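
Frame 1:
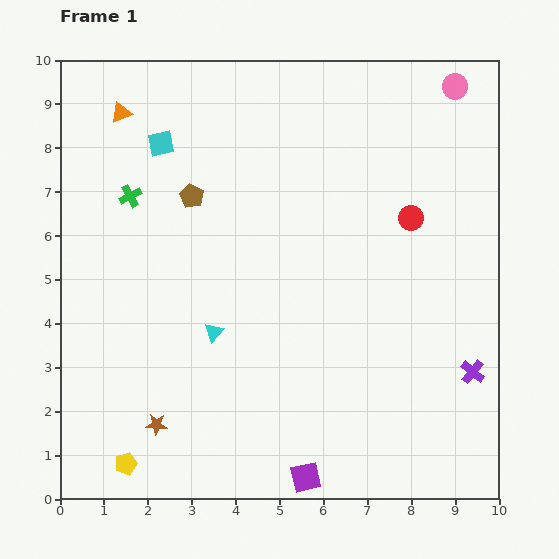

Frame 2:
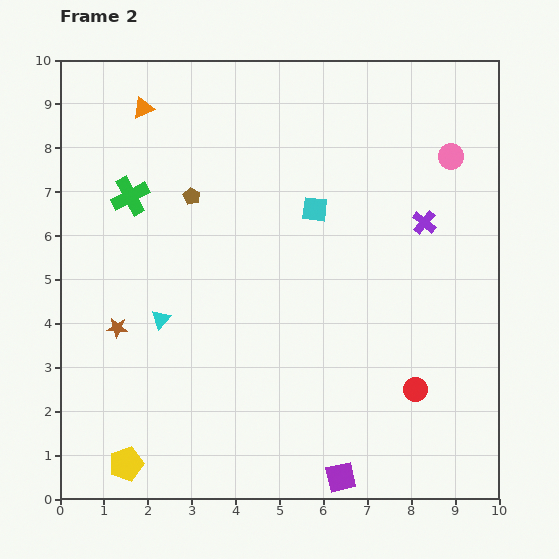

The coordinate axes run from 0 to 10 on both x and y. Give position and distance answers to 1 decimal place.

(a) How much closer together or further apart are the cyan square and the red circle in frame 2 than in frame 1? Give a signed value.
-1.2

Distance in frame 1: 5.9. Distance in frame 2: 4.7.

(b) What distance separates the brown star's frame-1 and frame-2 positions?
2.4

The brown star moved from (2.2, 1.7) to (1.3, 3.9), a distance of √(0.9² + 2.2²) ≈ 2.4.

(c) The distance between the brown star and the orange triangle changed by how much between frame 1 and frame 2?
-2.1

Distance in frame 1: 7.1. Distance in frame 2: 5.0.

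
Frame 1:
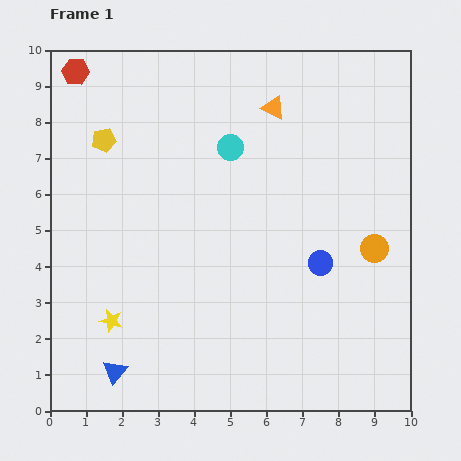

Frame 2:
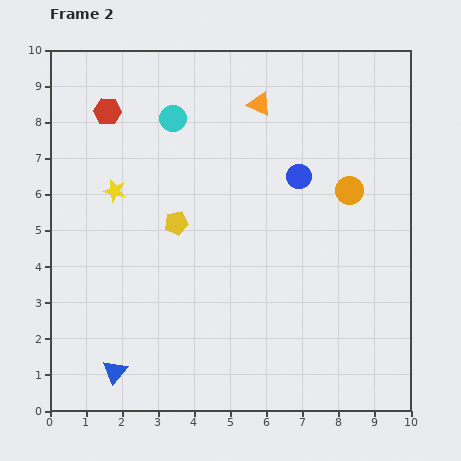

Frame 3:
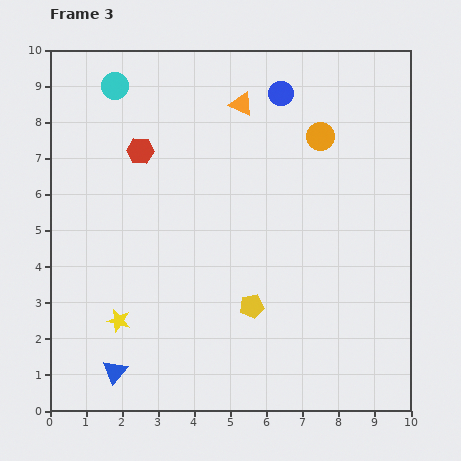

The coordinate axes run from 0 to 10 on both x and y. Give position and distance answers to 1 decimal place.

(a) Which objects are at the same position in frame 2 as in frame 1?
the blue triangle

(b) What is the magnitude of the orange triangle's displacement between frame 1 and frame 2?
0.4

The orange triangle moved from (6.2, 8.4) to (5.8, 8.5), a distance of √(0.4² + 0.1²) ≈ 0.4.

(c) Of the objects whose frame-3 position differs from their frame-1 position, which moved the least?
the yellow star

(moved 0.2)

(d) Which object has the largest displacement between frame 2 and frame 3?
the yellow star

(moved 3.6; next 3.1)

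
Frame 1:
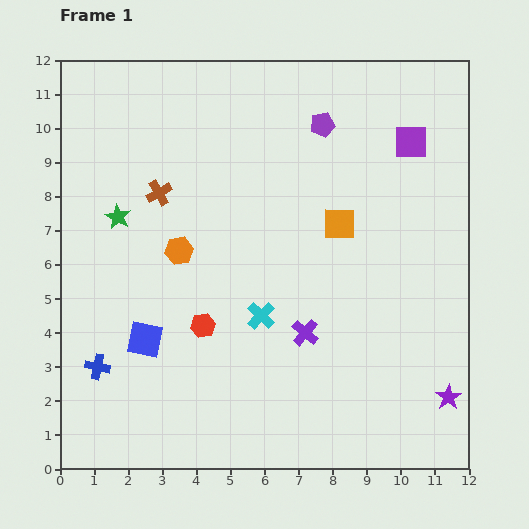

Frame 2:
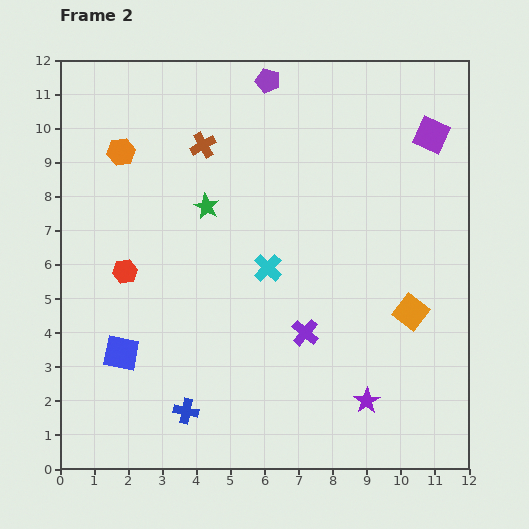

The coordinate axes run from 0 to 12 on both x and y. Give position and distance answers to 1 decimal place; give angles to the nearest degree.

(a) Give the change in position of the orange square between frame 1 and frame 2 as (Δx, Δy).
(2.1, -2.6)

The orange square was at (8.2, 7.2) in frame 1 and (10.3, 4.6) in frame 2.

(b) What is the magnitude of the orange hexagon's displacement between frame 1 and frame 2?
3.4

The orange hexagon moved from (3.5, 6.4) to (1.8, 9.3), a distance of √(1.7² + 2.9²) ≈ 3.4.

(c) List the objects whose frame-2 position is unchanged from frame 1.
the purple cross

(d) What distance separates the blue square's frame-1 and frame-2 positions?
0.8

The blue square moved from (2.5, 3.8) to (1.8, 3.4), a distance of √(0.7² + 0.4²) ≈ 0.8.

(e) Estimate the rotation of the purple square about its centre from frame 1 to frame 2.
25° clockwise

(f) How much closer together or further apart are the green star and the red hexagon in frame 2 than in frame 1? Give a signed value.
-1.0

Distance in frame 1: 4.1. Distance in frame 2: 3.1.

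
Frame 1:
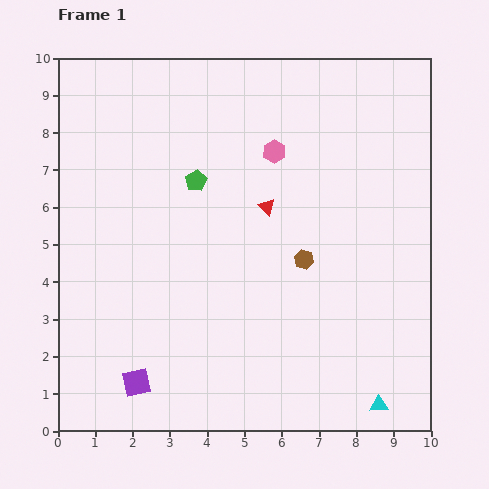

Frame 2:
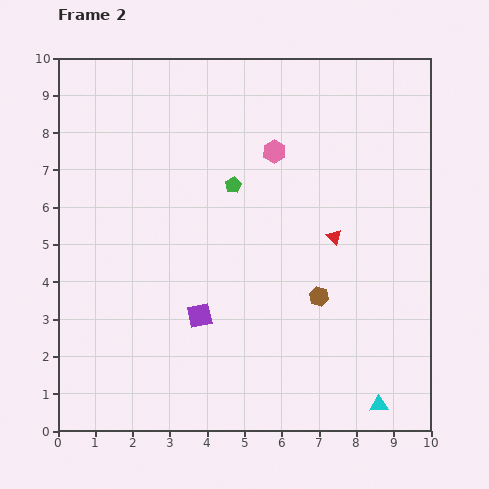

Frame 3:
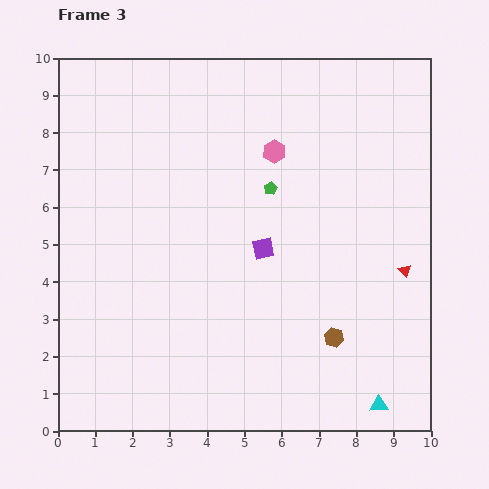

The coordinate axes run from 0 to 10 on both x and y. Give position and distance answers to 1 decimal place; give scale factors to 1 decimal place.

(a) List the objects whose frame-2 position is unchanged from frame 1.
the pink hexagon, the cyan triangle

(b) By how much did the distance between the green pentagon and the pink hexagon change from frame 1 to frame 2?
-0.8

Distance in frame 1: 2.2. Distance in frame 2: 1.4.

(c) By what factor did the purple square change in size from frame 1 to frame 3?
0.8×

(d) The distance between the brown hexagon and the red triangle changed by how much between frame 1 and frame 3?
+0.9

Distance in frame 1: 1.7. Distance in frame 3: 2.6.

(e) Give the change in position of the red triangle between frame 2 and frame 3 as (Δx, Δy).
(1.9, -0.9)

The red triangle was at (7.4, 5.2) in frame 2 and (9.3, 4.3) in frame 3.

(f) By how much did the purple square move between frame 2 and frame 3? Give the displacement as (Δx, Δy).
(1.7, 1.8)

The purple square was at (3.8, 3.1) in frame 2 and (5.5, 4.9) in frame 3.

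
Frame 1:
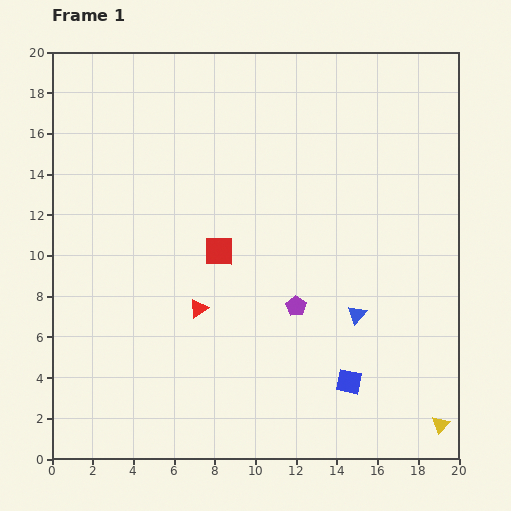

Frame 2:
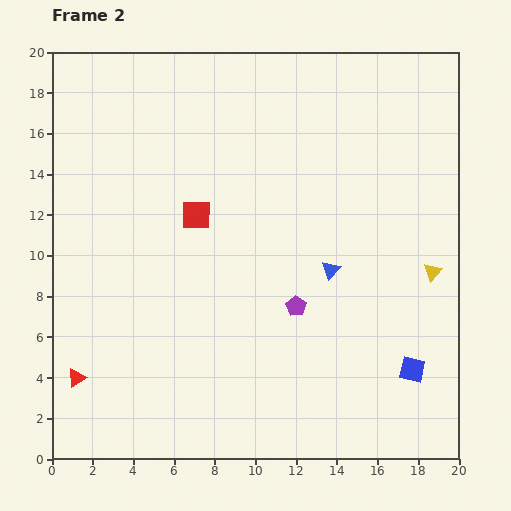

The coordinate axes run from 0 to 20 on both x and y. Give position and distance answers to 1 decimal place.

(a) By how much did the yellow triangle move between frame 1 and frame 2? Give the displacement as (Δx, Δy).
(-0.4, 7.5)

The yellow triangle was at (19.1, 1.7) in frame 1 and (18.7, 9.2) in frame 2.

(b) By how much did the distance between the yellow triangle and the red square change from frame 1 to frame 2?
-1.9

Distance in frame 1: 13.8. Distance in frame 2: 11.9.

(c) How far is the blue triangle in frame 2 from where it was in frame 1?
2.6

The blue triangle moved from (15.0, 7.1) to (13.7, 9.3), a distance of √(1.3² + 2.2²) ≈ 2.6.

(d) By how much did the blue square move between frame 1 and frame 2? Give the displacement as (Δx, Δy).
(3.1, 0.6)

The blue square was at (14.6, 3.8) in frame 1 and (17.7, 4.4) in frame 2.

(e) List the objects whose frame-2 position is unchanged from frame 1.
the purple pentagon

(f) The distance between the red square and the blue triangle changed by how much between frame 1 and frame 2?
-0.4

Distance in frame 1: 7.5. Distance in frame 2: 7.1.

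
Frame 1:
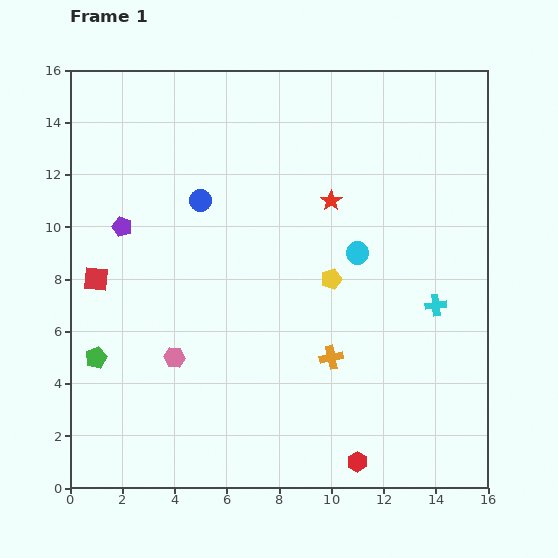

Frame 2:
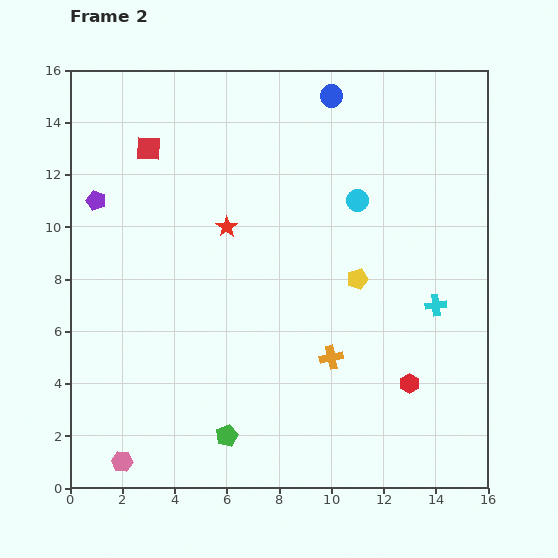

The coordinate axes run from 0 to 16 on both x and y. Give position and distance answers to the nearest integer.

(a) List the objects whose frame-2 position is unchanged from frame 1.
the orange cross, the cyan cross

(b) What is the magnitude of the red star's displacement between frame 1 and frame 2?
4

The red star moved from (10, 11) to (6, 10), a distance of √(4² + 1²) ≈ 4.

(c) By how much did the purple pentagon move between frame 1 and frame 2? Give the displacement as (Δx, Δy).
(-1, 1)

The purple pentagon was at (2, 10) in frame 1 and (1, 11) in frame 2.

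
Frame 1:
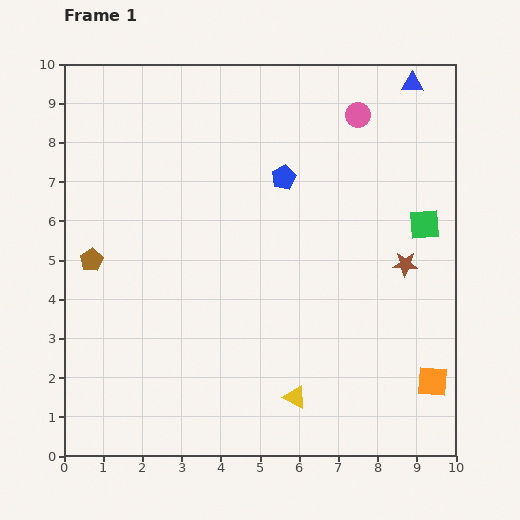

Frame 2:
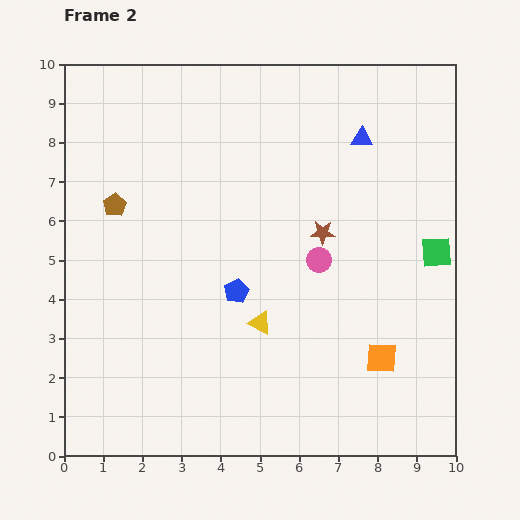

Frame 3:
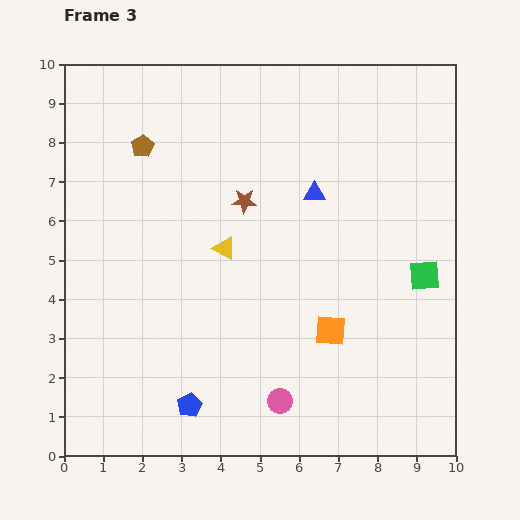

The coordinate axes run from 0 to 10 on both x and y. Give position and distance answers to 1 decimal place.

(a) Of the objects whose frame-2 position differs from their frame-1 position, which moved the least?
the green square

(moved 0.8)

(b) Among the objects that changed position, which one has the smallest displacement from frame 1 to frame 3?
the green square

(moved 1.3)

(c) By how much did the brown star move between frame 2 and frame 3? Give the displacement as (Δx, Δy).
(-2.0, 0.8)

The brown star was at (6.6, 5.7) in frame 2 and (4.6, 6.5) in frame 3.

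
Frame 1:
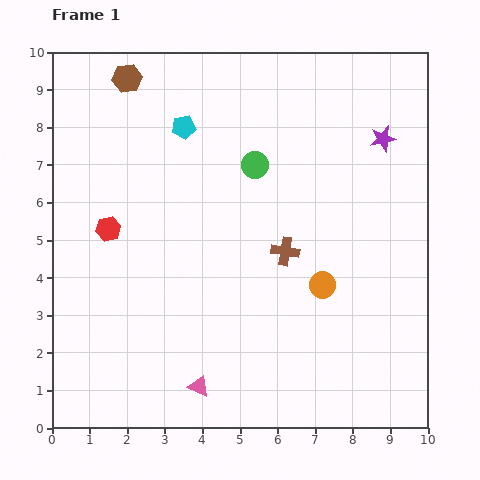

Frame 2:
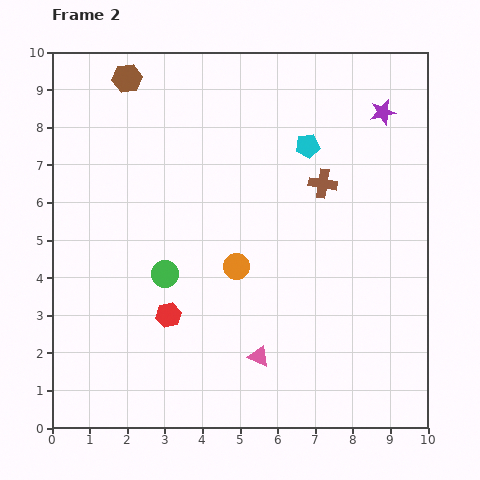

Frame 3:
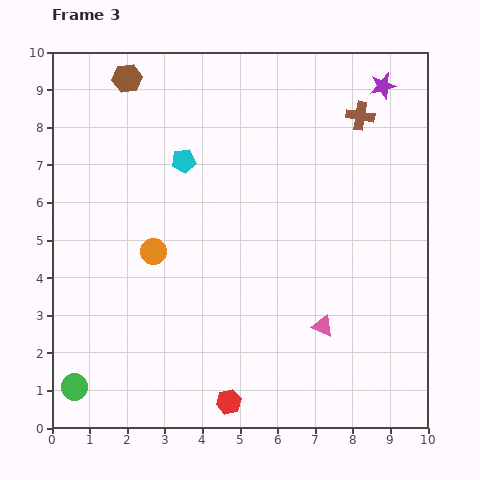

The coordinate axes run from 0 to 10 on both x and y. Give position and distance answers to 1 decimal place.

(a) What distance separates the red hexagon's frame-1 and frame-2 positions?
2.8

The red hexagon moved from (1.5, 5.3) to (3.1, 3.0), a distance of √(1.6² + 2.3²) ≈ 2.8.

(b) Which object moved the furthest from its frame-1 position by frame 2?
the green circle

(moved 3.8; next 3.3)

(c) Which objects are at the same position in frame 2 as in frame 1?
the brown hexagon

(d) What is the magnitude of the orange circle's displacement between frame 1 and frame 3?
4.6

The orange circle moved from (7.2, 3.8) to (2.7, 4.7), a distance of √(4.5² + 0.9²) ≈ 4.6.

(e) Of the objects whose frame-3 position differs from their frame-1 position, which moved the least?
the cyan pentagon

(moved 0.9)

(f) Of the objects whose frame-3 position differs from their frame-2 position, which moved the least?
the purple star

(moved 0.7)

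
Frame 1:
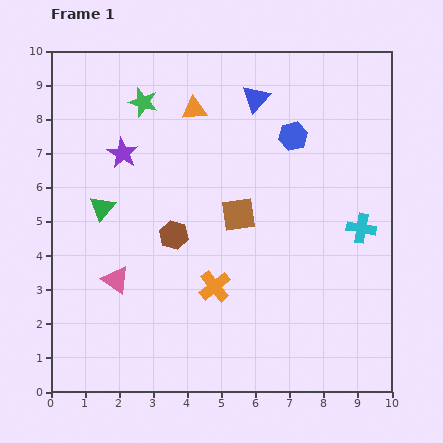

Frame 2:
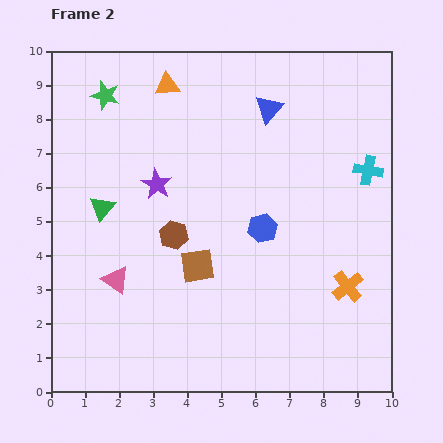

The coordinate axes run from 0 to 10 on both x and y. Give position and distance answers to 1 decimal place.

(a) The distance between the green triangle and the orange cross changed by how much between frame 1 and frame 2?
+3.6

Distance in frame 1: 4.0. Distance in frame 2: 7.6.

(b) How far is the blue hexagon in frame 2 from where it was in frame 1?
2.8

The blue hexagon moved from (7.1, 7.5) to (6.2, 4.8), a distance of √(0.9² + 2.7²) ≈ 2.8.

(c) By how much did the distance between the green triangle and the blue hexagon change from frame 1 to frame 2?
-1.3

Distance in frame 1: 6.0. Distance in frame 2: 4.7.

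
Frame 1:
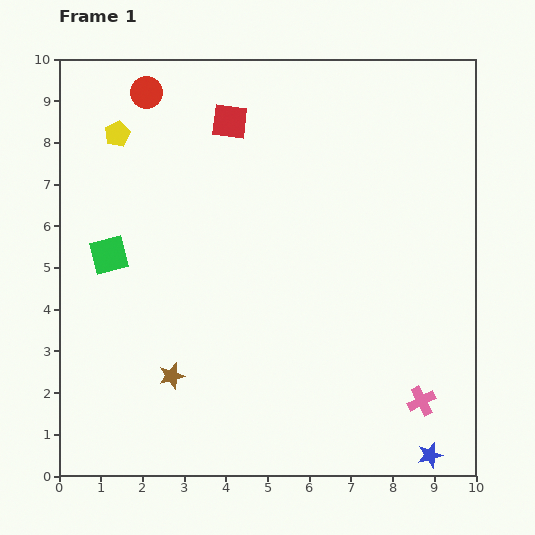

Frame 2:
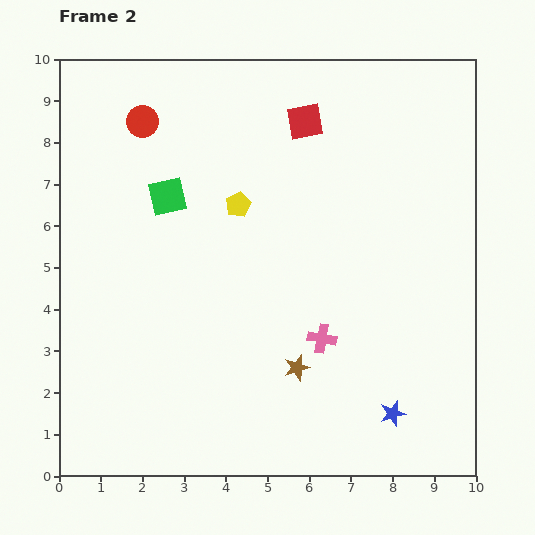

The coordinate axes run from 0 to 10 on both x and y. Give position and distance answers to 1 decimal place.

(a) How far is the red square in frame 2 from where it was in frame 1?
1.8

The red square moved from (4.1, 8.5) to (5.9, 8.5), a distance of √(1.8² + 0.0²) ≈ 1.8.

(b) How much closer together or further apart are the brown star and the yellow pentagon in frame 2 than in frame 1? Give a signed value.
-1.8

Distance in frame 1: 5.9. Distance in frame 2: 4.1.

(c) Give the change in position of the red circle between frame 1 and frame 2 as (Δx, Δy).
(-0.1, -0.7)

The red circle was at (2.1, 9.2) in frame 1 and (2.0, 8.5) in frame 2.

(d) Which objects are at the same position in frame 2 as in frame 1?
none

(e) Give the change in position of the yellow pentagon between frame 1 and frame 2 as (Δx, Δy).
(2.9, -1.7)

The yellow pentagon was at (1.4, 8.2) in frame 1 and (4.3, 6.5) in frame 2.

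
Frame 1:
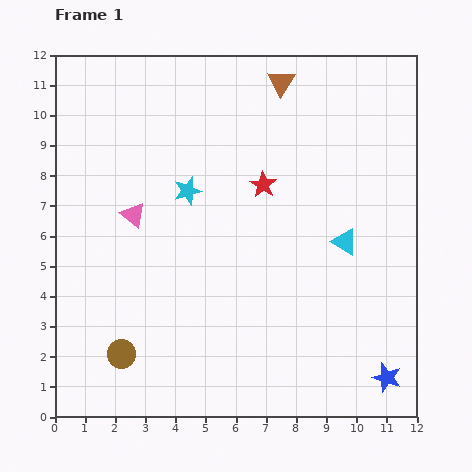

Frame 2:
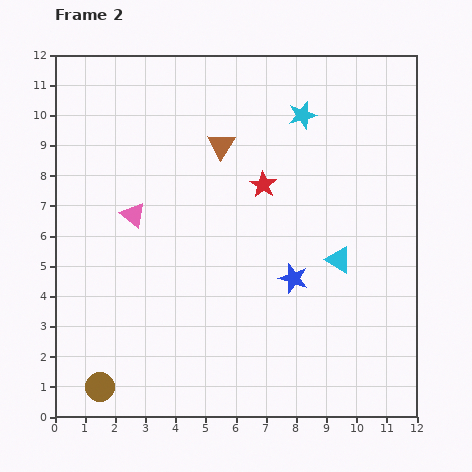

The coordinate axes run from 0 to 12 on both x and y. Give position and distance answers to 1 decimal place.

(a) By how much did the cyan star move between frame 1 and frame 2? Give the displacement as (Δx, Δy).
(3.8, 2.5)

The cyan star was at (4.4, 7.5) in frame 1 and (8.2, 10.0) in frame 2.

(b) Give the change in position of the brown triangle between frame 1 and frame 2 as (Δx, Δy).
(-2.0, -2.1)

The brown triangle was at (7.5, 11.1) in frame 1 and (5.5, 9.0) in frame 2.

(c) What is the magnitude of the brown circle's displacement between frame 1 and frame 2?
1.3

The brown circle moved from (2.2, 2.1) to (1.5, 1.0), a distance of √(0.7² + 1.1²) ≈ 1.3.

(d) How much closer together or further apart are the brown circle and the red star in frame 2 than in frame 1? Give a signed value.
+1.3

Distance in frame 1: 7.3. Distance in frame 2: 8.6.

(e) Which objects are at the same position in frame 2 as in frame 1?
the pink triangle, the red star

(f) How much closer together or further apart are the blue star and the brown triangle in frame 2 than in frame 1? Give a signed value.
-5.4

Distance in frame 1: 10.4. Distance in frame 2: 5.0.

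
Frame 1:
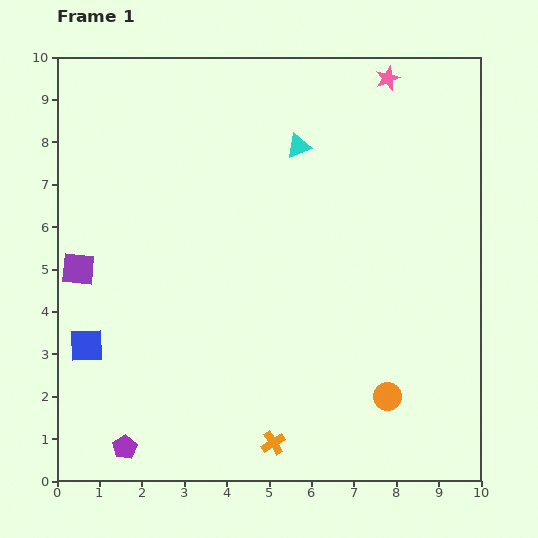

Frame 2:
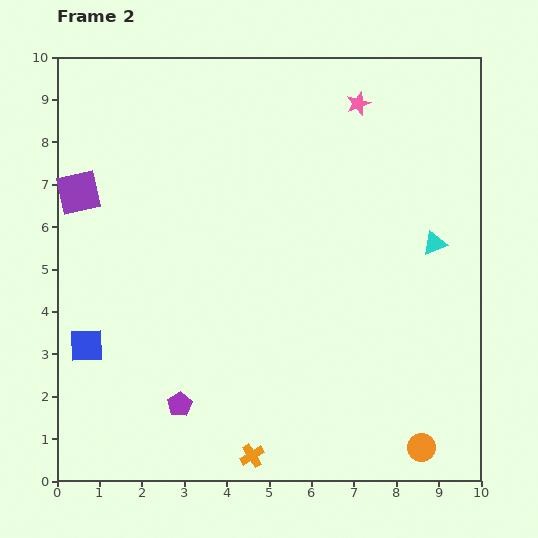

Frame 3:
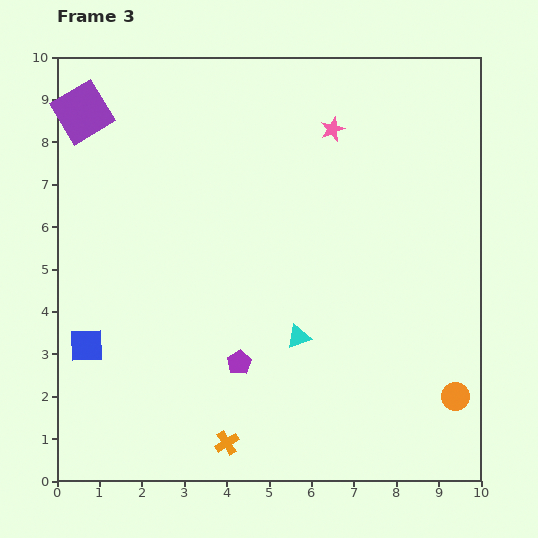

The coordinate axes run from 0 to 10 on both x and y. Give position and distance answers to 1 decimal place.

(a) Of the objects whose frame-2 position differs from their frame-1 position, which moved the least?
the orange cross

(moved 0.6)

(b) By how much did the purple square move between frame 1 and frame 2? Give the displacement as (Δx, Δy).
(0.0, 1.8)

The purple square was at (0.5, 5.0) in frame 1 and (0.5, 6.8) in frame 2.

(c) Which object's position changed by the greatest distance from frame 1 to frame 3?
the cyan triangle

(moved 4.5; next 3.7)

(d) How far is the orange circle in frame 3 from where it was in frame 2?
1.4

The orange circle moved from (8.6, 0.8) to (9.4, 2.0), a distance of √(0.8² + 1.2²) ≈ 1.4.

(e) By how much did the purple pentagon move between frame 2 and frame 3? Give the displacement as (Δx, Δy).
(1.4, 1.0)

The purple pentagon was at (2.9, 1.8) in frame 2 and (4.3, 2.8) in frame 3.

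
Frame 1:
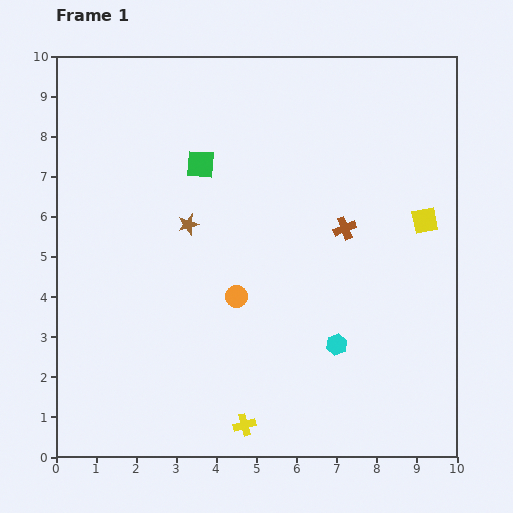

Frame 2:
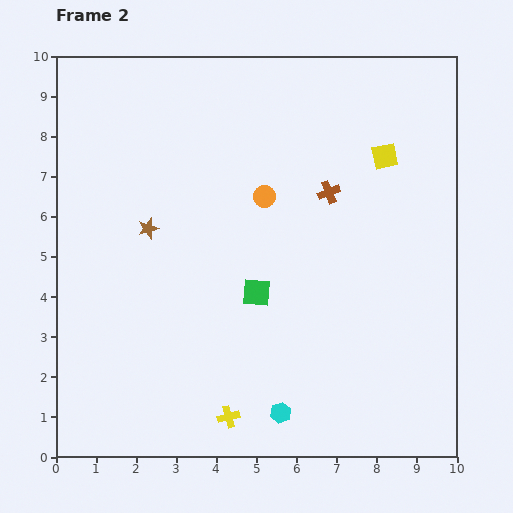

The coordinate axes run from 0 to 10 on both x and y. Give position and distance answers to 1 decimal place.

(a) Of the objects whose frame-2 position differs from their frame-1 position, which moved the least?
the yellow cross

(moved 0.4)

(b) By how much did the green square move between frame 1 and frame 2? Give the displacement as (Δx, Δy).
(1.4, -3.2)

The green square was at (3.6, 7.3) in frame 1 and (5.0, 4.1) in frame 2.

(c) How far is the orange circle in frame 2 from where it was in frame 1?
2.6

The orange circle moved from (4.5, 4.0) to (5.2, 6.5), a distance of √(0.7² + 2.5²) ≈ 2.6.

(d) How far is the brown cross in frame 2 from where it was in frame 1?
1.0

The brown cross moved from (7.2, 5.7) to (6.8, 6.6), a distance of √(0.4² + 0.9²) ≈ 1.0.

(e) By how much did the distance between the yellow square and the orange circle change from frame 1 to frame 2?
-1.9

Distance in frame 1: 5.1. Distance in frame 2: 3.2.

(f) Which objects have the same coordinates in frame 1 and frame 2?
none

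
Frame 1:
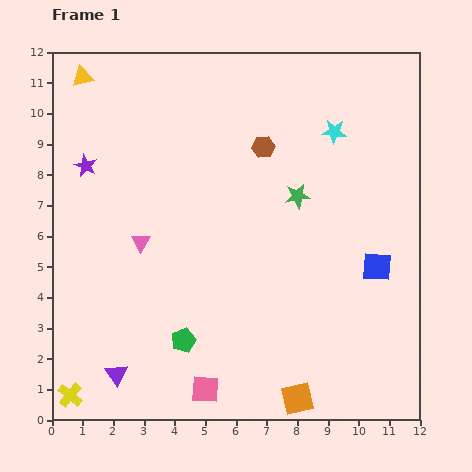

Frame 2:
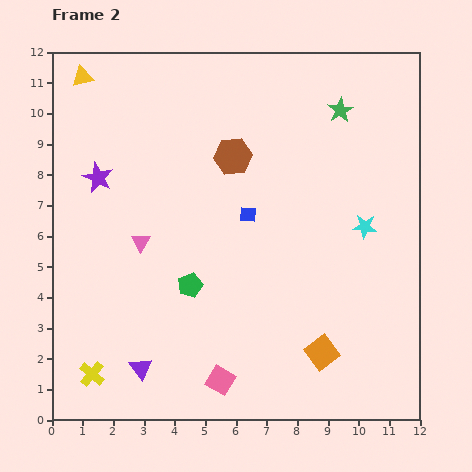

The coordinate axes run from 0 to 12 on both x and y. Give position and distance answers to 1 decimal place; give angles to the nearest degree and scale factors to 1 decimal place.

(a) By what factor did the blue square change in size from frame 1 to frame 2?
0.6×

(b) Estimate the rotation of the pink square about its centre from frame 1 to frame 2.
27° clockwise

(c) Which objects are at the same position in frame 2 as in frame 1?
the pink triangle, the yellow triangle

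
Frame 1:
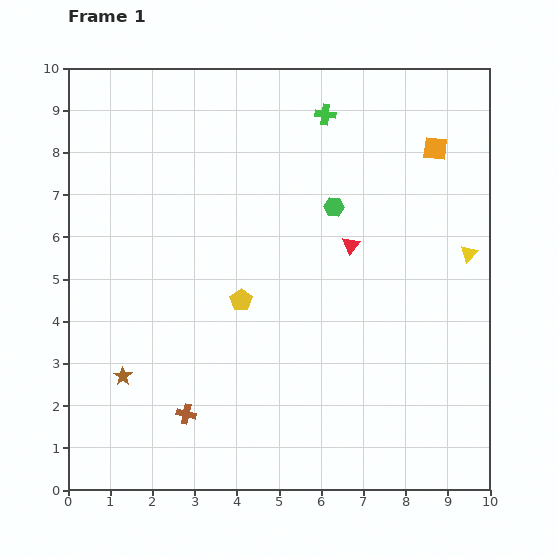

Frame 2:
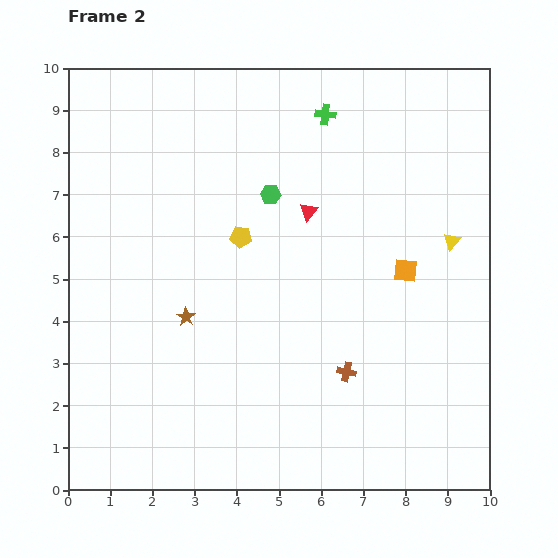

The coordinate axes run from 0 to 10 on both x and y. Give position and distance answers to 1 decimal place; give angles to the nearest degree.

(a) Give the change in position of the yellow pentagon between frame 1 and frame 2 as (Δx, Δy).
(0.0, 1.5)

The yellow pentagon was at (4.1, 4.5) in frame 1 and (4.1, 6.0) in frame 2.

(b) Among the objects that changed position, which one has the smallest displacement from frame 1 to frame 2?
the yellow triangle

(moved 0.5)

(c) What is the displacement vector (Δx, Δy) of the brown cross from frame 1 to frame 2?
(3.8, 1.0)

The brown cross was at (2.8, 1.8) in frame 1 and (6.6, 2.8) in frame 2.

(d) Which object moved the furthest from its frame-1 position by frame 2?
the brown cross

(moved 3.9; next 3.0)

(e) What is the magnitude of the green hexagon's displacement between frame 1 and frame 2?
1.5

The green hexagon moved from (6.3, 6.7) to (4.8, 7.0), a distance of √(1.5² + 0.3²) ≈ 1.5.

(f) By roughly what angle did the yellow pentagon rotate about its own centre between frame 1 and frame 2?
30° counter-clockwise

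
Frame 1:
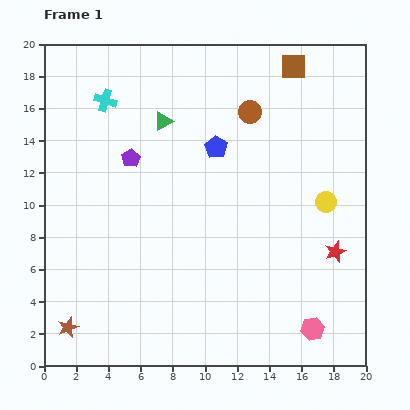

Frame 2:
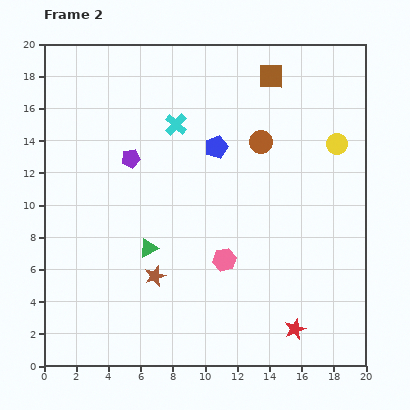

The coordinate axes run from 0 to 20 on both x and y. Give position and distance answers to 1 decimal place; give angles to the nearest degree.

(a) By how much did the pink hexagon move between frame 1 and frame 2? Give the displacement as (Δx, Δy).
(-5.5, 4.3)

The pink hexagon was at (16.7, 2.3) in frame 1 and (11.2, 6.6) in frame 2.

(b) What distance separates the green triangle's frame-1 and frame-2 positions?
8.0

The green triangle moved from (7.4, 15.2) to (6.5, 7.3), a distance of √(0.9² + 7.9²) ≈ 8.0.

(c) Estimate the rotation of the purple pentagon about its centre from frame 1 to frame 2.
19° clockwise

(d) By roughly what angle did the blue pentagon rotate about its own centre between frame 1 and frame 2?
19° clockwise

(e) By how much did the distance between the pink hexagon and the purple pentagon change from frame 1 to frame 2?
-6.9

Distance in frame 1: 15.5. Distance in frame 2: 8.6.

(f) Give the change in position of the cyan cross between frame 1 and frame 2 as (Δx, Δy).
(4.4, -1.5)

The cyan cross was at (3.8, 16.5) in frame 1 and (8.2, 15.0) in frame 2.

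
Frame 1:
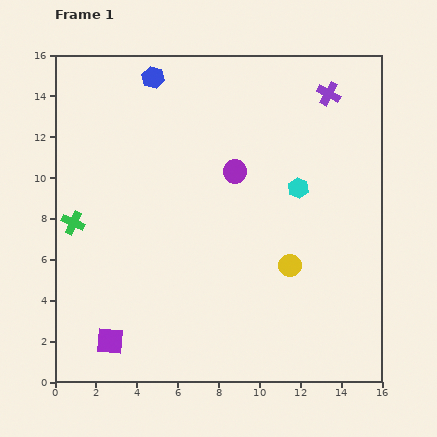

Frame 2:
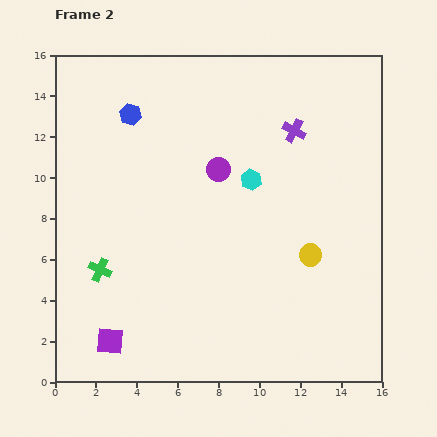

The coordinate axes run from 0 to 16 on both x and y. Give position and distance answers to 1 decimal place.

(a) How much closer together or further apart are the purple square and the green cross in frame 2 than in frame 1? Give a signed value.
-2.6

Distance in frame 1: 6.1. Distance in frame 2: 3.5.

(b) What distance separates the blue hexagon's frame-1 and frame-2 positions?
2.1

The blue hexagon moved from (4.8, 14.9) to (3.7, 13.1), a distance of √(1.1² + 1.8²) ≈ 2.1.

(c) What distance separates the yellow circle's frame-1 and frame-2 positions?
1.1

The yellow circle moved from (11.5, 5.7) to (12.5, 6.2), a distance of √(1.0² + 0.5²) ≈ 1.1.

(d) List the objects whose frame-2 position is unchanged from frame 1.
the purple square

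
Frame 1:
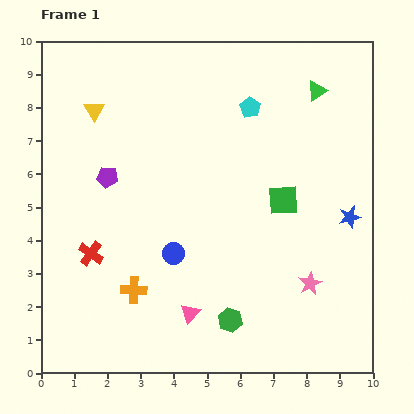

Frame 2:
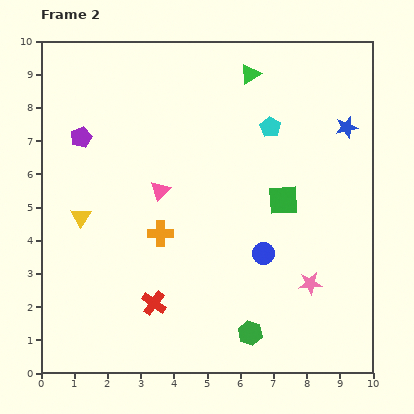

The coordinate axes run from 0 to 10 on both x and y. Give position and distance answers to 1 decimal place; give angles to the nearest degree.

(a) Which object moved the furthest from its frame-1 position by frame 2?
the pink triangle

(moved 3.8; next 3.2)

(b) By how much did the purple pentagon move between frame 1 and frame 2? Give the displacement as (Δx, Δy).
(-0.8, 1.2)

The purple pentagon was at (2.0, 5.9) in frame 1 and (1.2, 7.1) in frame 2.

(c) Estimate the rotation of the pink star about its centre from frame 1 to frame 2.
22° clockwise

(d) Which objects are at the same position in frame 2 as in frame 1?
the green square, the pink star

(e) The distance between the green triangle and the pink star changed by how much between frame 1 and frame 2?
+0.8

Distance in frame 1: 5.8. Distance in frame 2: 6.6.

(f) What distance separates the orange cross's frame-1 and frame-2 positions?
1.9

The orange cross moved from (2.8, 2.5) to (3.6, 4.2), a distance of √(0.8² + 1.7²) ≈ 1.9.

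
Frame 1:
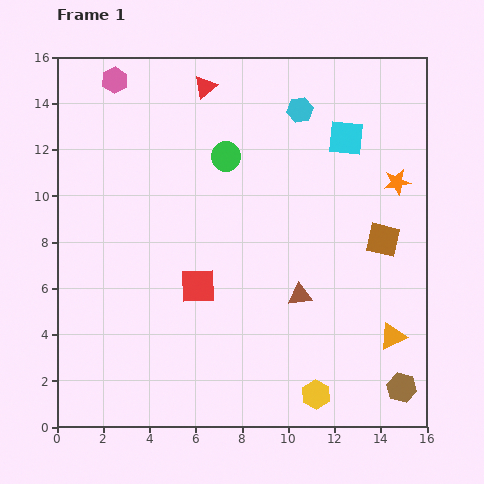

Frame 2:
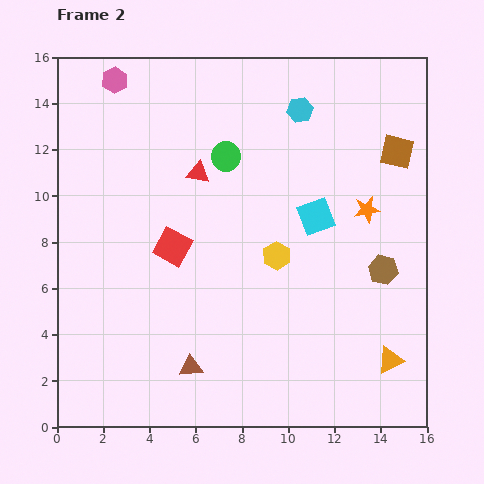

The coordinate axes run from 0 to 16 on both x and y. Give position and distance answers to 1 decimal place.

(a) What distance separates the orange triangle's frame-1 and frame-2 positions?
1.0

The orange triangle moved from (14.5, 3.9) to (14.4, 2.9), a distance of √(0.1² + 1.0²) ≈ 1.0.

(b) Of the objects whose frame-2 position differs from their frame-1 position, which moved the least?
the orange triangle

(moved 1.0)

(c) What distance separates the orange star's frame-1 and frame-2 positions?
1.8

The orange star moved from (14.7, 10.6) to (13.4, 9.4), a distance of √(1.3² + 1.2²) ≈ 1.8.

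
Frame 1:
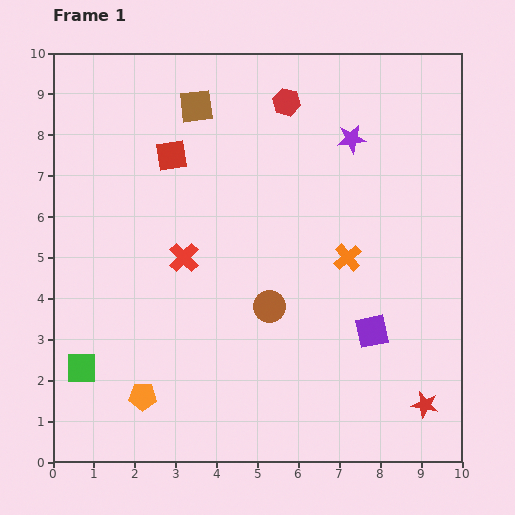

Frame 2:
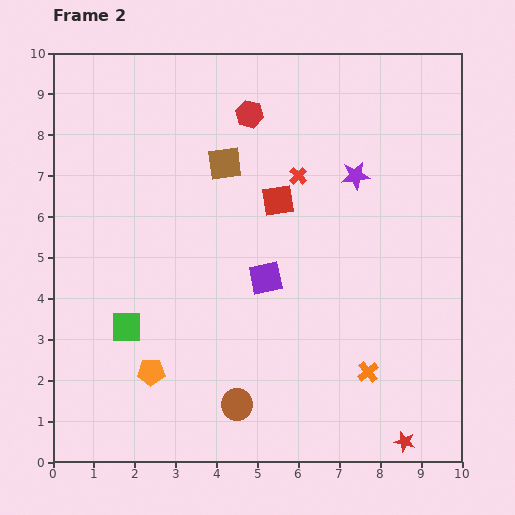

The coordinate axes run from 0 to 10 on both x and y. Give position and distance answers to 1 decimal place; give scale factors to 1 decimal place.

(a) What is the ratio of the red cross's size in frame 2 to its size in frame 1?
0.6×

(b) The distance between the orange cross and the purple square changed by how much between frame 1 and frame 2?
+1.5

Distance in frame 1: 1.9. Distance in frame 2: 3.4.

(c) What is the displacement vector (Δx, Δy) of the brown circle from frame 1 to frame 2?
(-0.8, -2.4)

The brown circle was at (5.3, 3.8) in frame 1 and (4.5, 1.4) in frame 2.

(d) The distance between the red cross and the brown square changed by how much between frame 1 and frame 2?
-1.9

Distance in frame 1: 3.7. Distance in frame 2: 1.8.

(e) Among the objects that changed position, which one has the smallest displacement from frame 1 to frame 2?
the orange pentagon

(moved 0.6)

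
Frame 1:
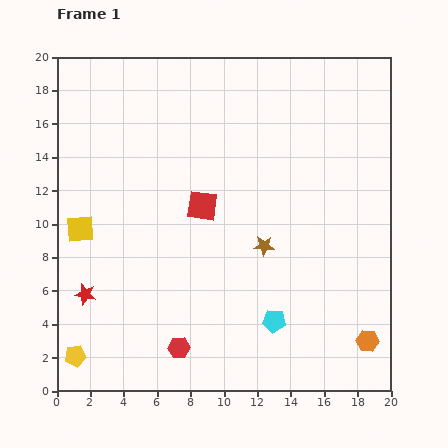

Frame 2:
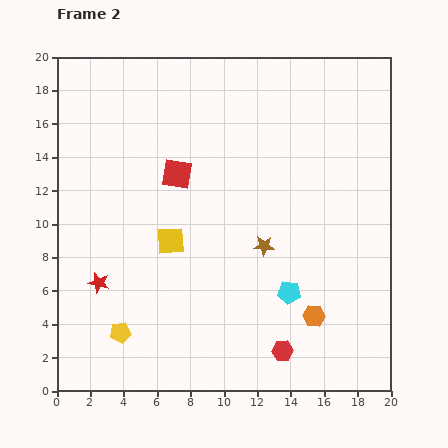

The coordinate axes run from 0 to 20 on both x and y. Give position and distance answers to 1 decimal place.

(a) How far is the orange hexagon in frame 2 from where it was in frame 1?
3.5

The orange hexagon moved from (18.6, 3.0) to (15.4, 4.5), a distance of √(3.2² + 1.5²) ≈ 3.5.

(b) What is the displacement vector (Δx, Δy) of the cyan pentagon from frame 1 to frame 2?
(0.9, 1.7)

The cyan pentagon was at (13.0, 4.2) in frame 1 and (13.9, 5.9) in frame 2.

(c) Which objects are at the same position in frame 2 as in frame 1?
the brown star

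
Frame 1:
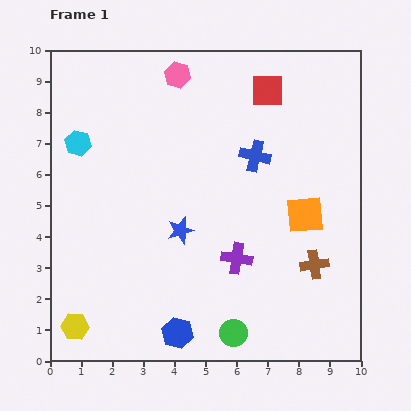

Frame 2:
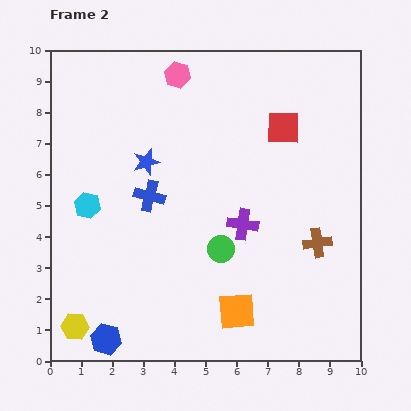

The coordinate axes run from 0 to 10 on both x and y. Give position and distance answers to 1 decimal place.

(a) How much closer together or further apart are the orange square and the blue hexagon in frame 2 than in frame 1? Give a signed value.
-1.3

Distance in frame 1: 5.6. Distance in frame 2: 4.3.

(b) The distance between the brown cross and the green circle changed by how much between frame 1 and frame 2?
-0.3

Distance in frame 1: 3.4. Distance in frame 2: 3.1.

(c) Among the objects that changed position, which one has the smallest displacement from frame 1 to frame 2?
the brown cross

(moved 0.7)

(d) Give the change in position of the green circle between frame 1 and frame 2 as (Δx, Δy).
(-0.4, 2.7)

The green circle was at (5.9, 0.9) in frame 1 and (5.5, 3.6) in frame 2.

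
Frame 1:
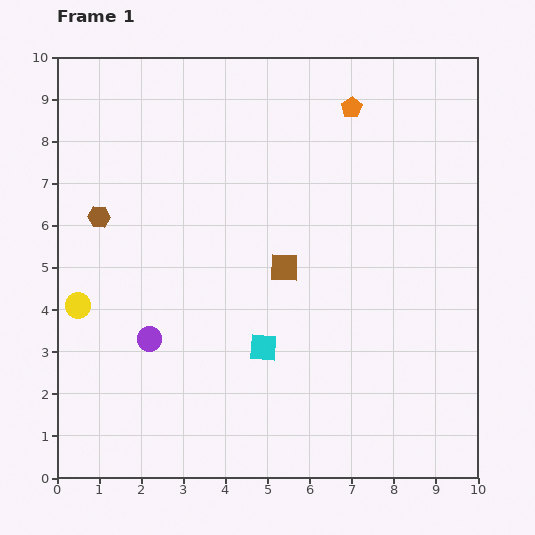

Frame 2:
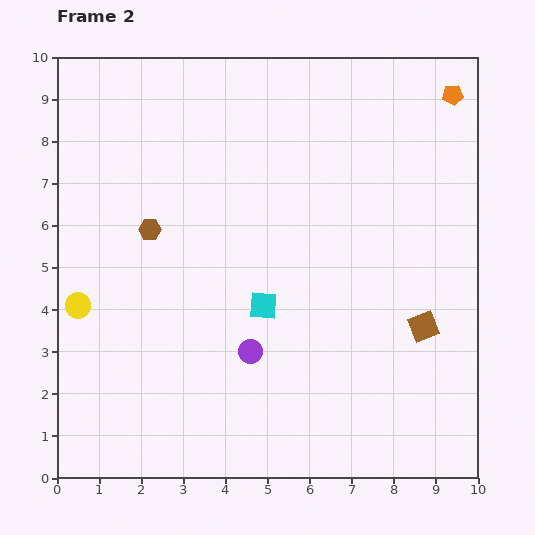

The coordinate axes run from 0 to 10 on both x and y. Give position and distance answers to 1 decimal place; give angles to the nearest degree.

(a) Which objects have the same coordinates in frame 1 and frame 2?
the yellow circle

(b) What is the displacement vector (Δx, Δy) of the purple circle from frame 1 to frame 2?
(2.4, -0.3)

The purple circle was at (2.2, 3.3) in frame 1 and (4.6, 3.0) in frame 2.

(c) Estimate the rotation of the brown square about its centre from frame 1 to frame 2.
22° counter-clockwise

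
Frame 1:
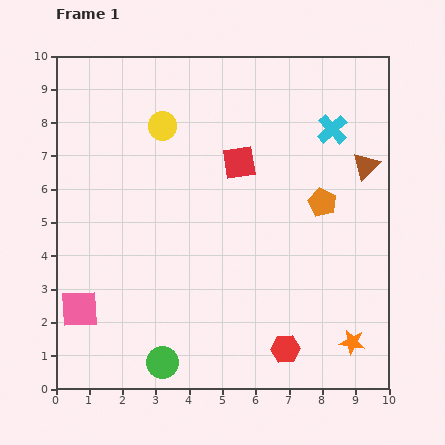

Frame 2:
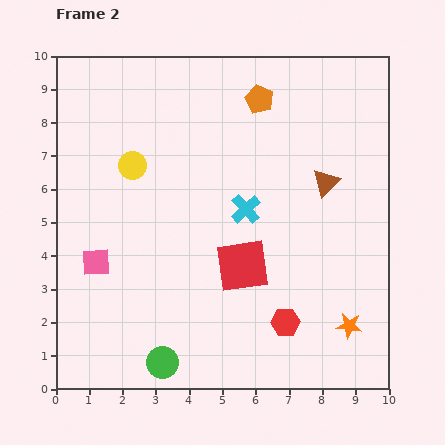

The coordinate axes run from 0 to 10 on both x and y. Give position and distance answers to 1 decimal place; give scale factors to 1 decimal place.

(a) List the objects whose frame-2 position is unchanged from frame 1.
the green circle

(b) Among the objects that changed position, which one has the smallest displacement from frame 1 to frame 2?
the orange star

(moved 0.5)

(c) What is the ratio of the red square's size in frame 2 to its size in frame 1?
1.6×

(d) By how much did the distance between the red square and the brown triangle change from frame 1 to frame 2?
-0.3

Distance in frame 1: 3.8. Distance in frame 2: 3.5.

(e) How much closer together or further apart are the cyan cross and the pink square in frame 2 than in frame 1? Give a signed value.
-4.5

Distance in frame 1: 9.3. Distance in frame 2: 4.8.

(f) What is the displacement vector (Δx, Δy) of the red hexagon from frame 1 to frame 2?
(0.0, 0.8)

The red hexagon was at (6.9, 1.2) in frame 1 and (6.9, 2.0) in frame 2.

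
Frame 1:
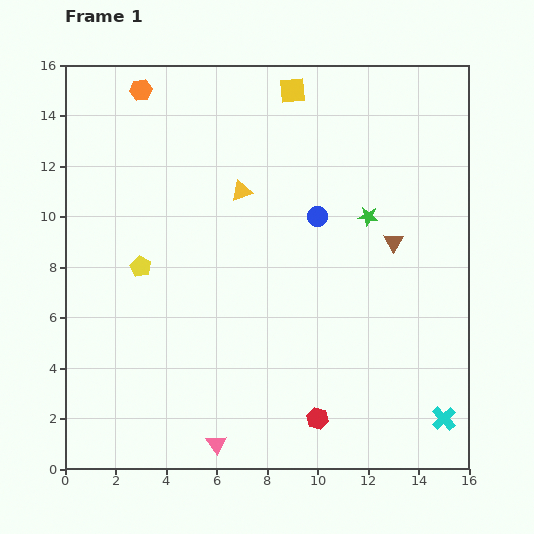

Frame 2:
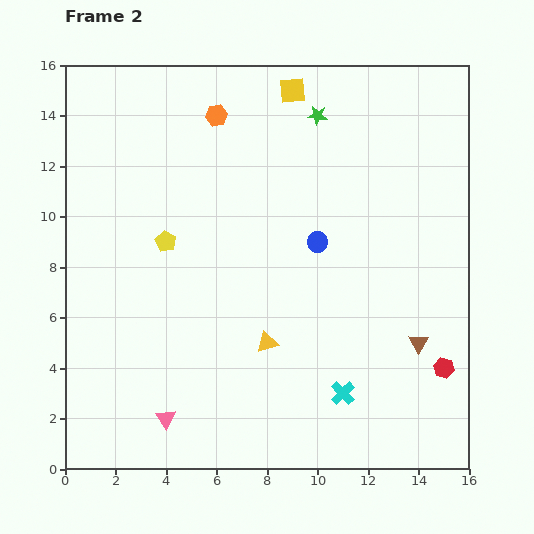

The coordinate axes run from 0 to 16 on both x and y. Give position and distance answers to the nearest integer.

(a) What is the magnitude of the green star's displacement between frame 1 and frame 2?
4

The green star moved from (12, 10) to (10, 14), a distance of √(2² + 4²) ≈ 4.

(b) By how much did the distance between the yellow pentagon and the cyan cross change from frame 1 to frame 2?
-4

Distance in frame 1: 13. Distance in frame 2: 9.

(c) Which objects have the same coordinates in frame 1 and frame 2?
the yellow square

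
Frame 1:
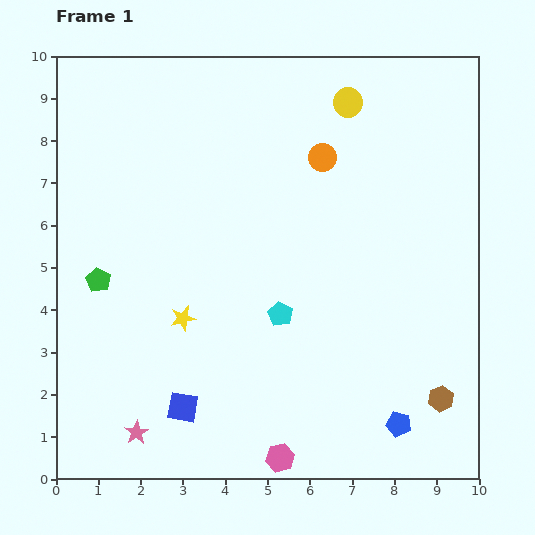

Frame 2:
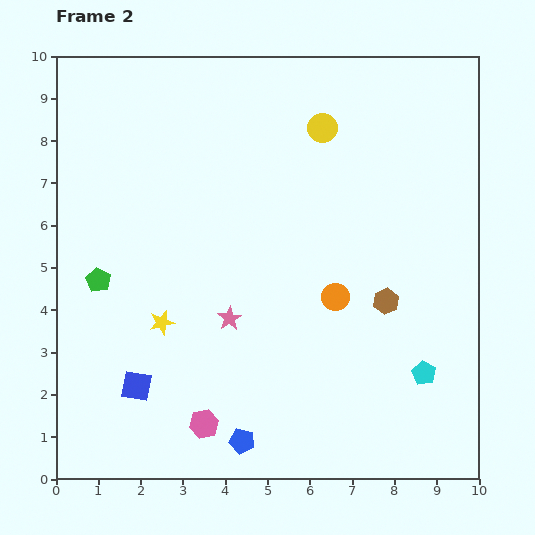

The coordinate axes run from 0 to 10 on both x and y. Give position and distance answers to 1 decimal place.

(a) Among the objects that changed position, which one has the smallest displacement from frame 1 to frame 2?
the yellow star

(moved 0.5)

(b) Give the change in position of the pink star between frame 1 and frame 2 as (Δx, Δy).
(2.2, 2.7)

The pink star was at (1.9, 1.1) in frame 1 and (4.1, 3.8) in frame 2.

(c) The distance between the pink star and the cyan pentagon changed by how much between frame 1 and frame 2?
+0.4

Distance in frame 1: 4.4. Distance in frame 2: 4.8.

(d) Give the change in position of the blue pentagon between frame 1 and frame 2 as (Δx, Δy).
(-3.7, -0.4)

The blue pentagon was at (8.1, 1.3) in frame 1 and (4.4, 0.9) in frame 2.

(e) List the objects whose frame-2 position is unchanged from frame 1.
the green pentagon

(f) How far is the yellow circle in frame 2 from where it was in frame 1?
0.8

The yellow circle moved from (6.9, 8.9) to (6.3, 8.3), a distance of √(0.6² + 0.6²) ≈ 0.8.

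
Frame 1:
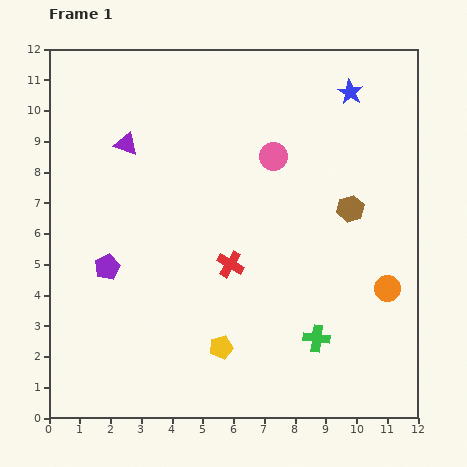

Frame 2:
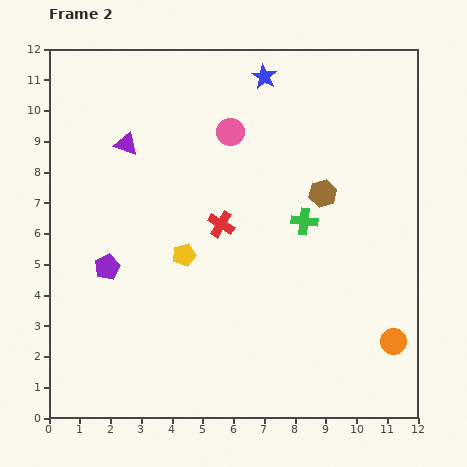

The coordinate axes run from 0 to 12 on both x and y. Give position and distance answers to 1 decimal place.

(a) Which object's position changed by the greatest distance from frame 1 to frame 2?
the green cross

(moved 3.8; next 3.2)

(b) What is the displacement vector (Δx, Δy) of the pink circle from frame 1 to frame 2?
(-1.4, 0.8)

The pink circle was at (7.3, 8.5) in frame 1 and (5.9, 9.3) in frame 2.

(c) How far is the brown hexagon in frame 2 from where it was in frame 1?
1.0

The brown hexagon moved from (9.8, 6.8) to (8.9, 7.3), a distance of √(0.9² + 0.5²) ≈ 1.0.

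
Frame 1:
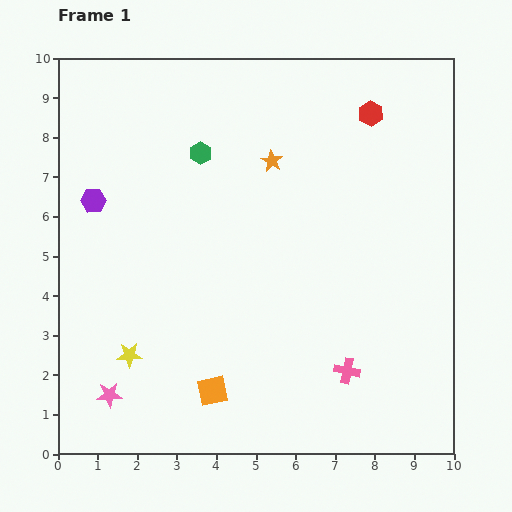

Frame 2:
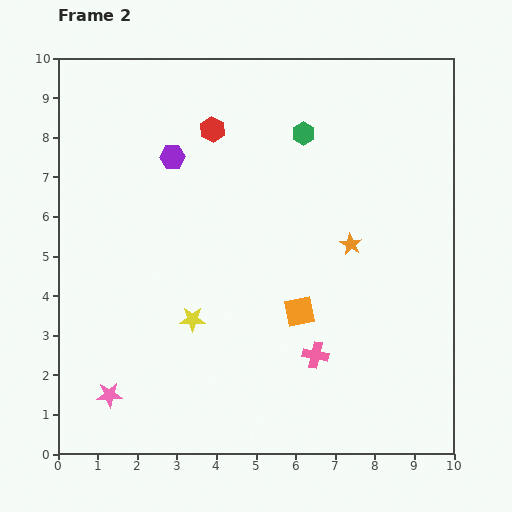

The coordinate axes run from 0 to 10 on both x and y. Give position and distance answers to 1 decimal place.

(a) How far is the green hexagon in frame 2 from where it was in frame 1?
2.6

The green hexagon moved from (3.6, 7.6) to (6.2, 8.1), a distance of √(2.6² + 0.5²) ≈ 2.6.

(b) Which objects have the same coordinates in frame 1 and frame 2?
the pink star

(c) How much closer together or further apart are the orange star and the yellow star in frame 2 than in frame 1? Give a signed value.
-1.7

Distance in frame 1: 6.1. Distance in frame 2: 4.4.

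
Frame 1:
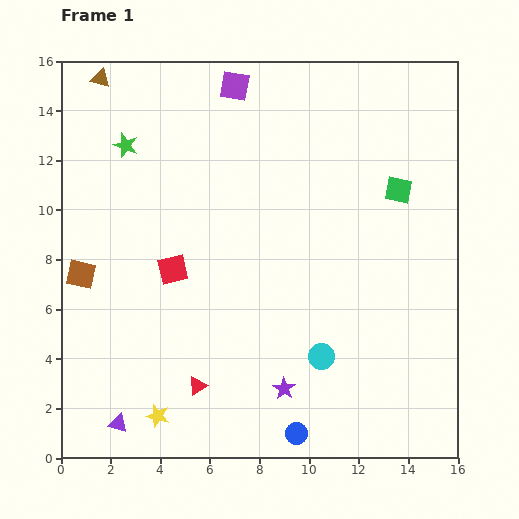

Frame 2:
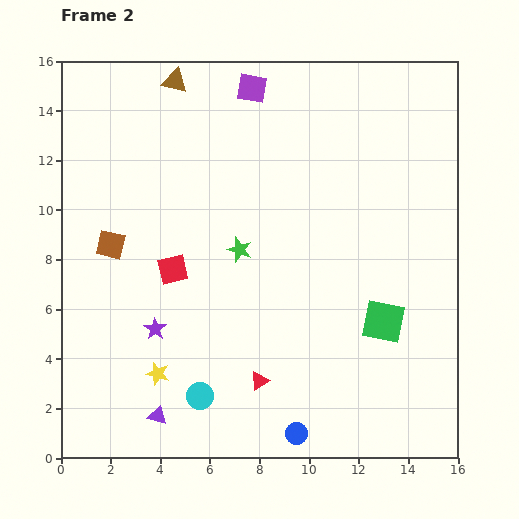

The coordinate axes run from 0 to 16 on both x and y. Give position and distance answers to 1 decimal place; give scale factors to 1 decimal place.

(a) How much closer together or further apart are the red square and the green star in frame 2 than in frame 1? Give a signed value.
-2.5

Distance in frame 1: 5.3. Distance in frame 2: 2.8.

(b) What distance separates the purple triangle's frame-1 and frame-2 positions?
1.6

The purple triangle moved from (2.3, 1.4) to (3.9, 1.7), a distance of √(1.6² + 0.3²) ≈ 1.6.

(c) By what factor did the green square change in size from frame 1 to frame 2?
1.6×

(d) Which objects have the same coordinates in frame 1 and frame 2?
the red square, the blue circle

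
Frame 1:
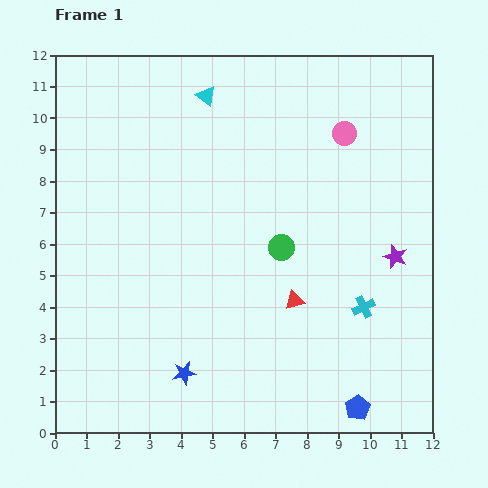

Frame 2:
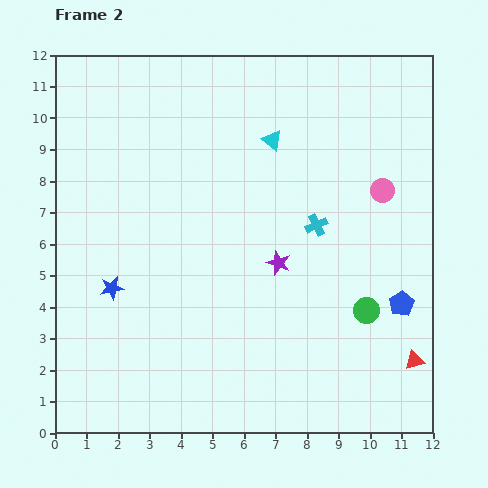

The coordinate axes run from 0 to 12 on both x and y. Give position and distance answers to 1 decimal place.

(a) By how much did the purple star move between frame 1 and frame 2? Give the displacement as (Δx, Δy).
(-3.7, -0.2)

The purple star was at (10.8, 5.6) in frame 1 and (7.1, 5.4) in frame 2.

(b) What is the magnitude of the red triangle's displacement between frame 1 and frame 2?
4.2

The red triangle moved from (7.6, 4.2) to (11.4, 2.3), a distance of √(3.8² + 1.9²) ≈ 4.2.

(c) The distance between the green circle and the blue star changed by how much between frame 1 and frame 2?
+3.0

Distance in frame 1: 5.1. Distance in frame 2: 8.1.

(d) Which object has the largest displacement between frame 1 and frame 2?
the red triangle

(moved 4.2; next 3.7)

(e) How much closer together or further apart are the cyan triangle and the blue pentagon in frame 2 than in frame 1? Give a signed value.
-4.4

Distance in frame 1: 11.0. Distance in frame 2: 6.6.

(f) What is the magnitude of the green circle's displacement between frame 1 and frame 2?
3.4

The green circle moved from (7.2, 5.9) to (9.9, 3.9), a distance of √(2.7² + 2.0²) ≈ 3.4.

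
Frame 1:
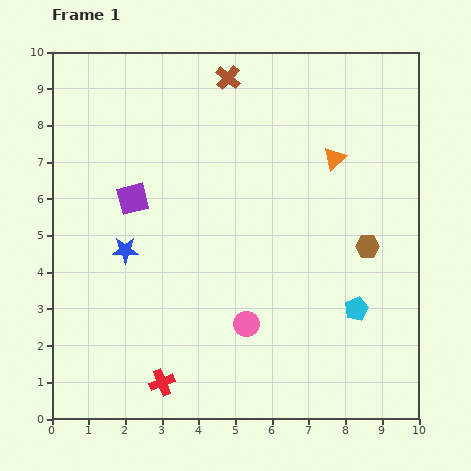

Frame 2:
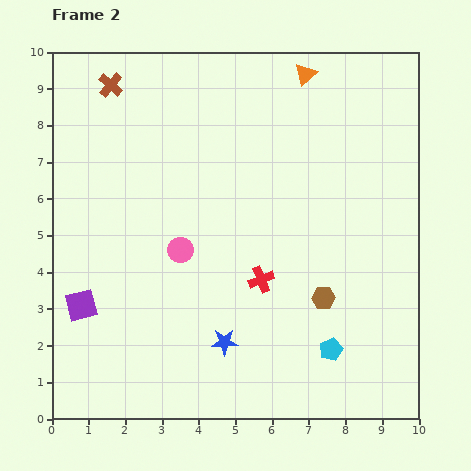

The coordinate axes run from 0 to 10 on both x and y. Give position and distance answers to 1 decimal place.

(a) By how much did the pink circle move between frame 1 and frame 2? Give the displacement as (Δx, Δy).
(-1.8, 2.0)

The pink circle was at (5.3, 2.6) in frame 1 and (3.5, 4.6) in frame 2.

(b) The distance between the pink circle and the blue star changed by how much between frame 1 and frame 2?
-1.1

Distance in frame 1: 3.9. Distance in frame 2: 2.8.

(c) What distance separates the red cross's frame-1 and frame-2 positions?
3.9

The red cross moved from (3.0, 1.0) to (5.7, 3.8), a distance of √(2.7² + 2.8²) ≈ 3.9.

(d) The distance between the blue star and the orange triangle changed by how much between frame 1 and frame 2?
+1.4

Distance in frame 1: 6.2. Distance in frame 2: 7.6.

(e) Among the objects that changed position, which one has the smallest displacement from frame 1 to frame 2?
the cyan pentagon

(moved 1.3)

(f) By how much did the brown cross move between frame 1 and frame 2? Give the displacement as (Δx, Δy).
(-3.2, -0.2)

The brown cross was at (4.8, 9.3) in frame 1 and (1.6, 9.1) in frame 2.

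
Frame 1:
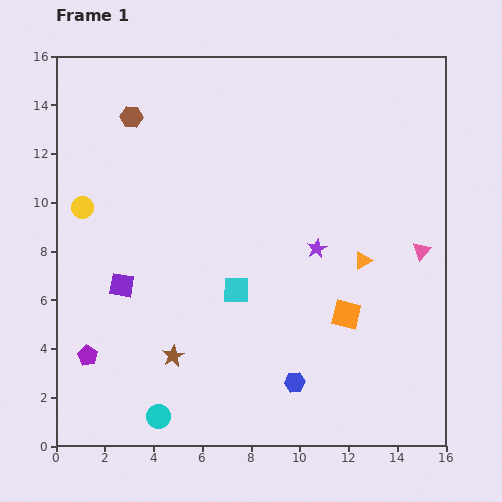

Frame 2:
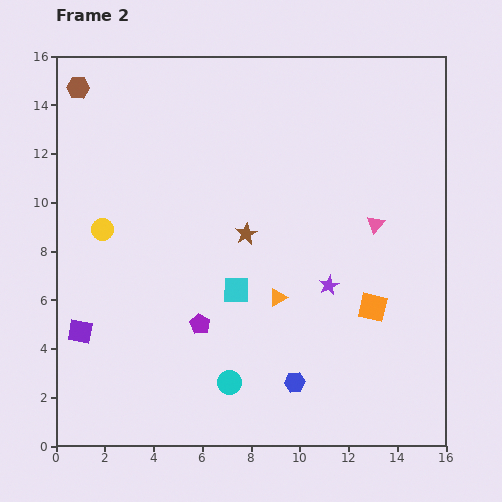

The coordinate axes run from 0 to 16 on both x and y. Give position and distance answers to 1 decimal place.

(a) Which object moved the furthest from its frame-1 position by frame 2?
the brown star

(moved 5.8; next 4.8)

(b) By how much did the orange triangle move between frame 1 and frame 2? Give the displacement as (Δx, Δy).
(-3.5, -1.5)

The orange triangle was at (12.6, 7.6) in frame 1 and (9.1, 6.1) in frame 2.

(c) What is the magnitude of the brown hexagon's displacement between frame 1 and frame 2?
2.5

The brown hexagon moved from (3.1, 13.5) to (0.9, 14.7), a distance of √(2.2² + 1.2²) ≈ 2.5.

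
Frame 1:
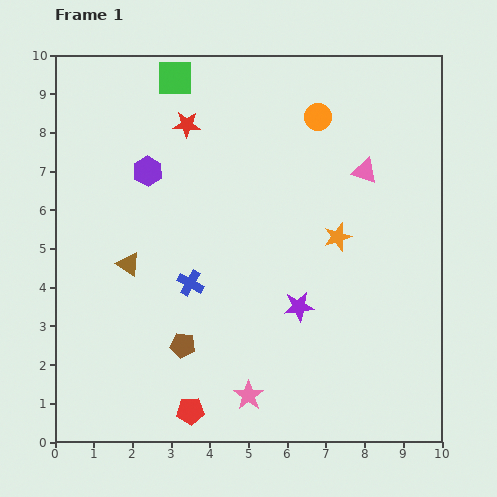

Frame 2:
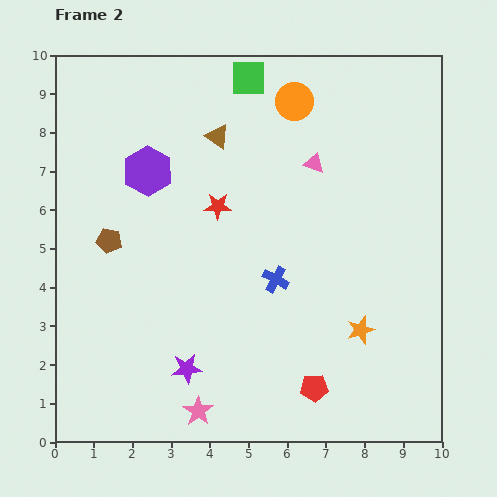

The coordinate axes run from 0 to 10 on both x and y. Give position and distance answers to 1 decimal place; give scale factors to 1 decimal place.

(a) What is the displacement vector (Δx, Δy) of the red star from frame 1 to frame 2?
(0.8, -2.1)

The red star was at (3.4, 8.2) in frame 1 and (4.2, 6.1) in frame 2.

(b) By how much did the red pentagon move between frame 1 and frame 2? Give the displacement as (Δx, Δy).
(3.2, 0.6)

The red pentagon was at (3.5, 0.8) in frame 1 and (6.7, 1.4) in frame 2.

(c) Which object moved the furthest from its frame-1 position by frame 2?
the brown triangle

(moved 4.0; next 3.3)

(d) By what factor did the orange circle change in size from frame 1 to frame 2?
1.4×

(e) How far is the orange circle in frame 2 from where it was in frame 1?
0.7

The orange circle moved from (6.8, 8.4) to (6.2, 8.8), a distance of √(0.6² + 0.4²) ≈ 0.7.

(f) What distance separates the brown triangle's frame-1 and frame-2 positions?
4.0

The brown triangle moved from (1.9, 4.6) to (4.2, 7.9), a distance of √(2.3² + 3.3²) ≈ 4.0.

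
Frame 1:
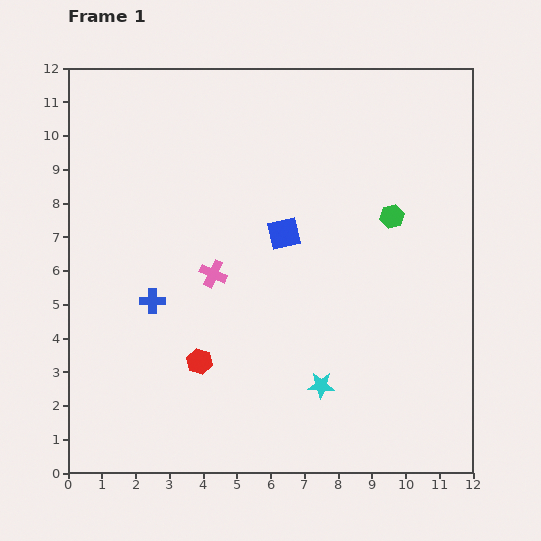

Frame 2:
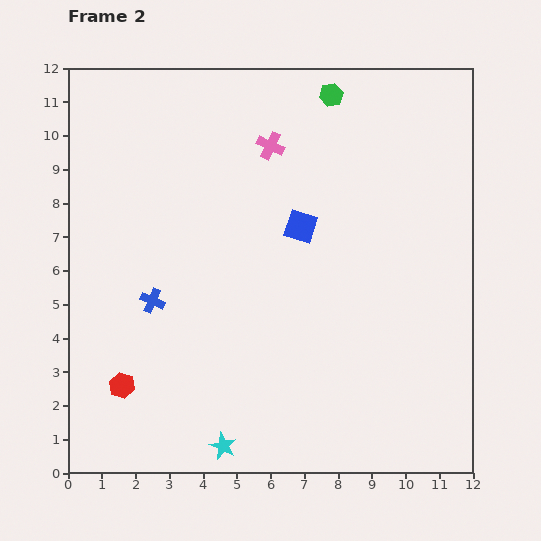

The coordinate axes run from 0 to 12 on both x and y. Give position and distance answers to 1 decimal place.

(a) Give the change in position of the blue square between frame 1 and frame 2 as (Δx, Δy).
(0.5, 0.2)

The blue square was at (6.4, 7.1) in frame 1 and (6.9, 7.3) in frame 2.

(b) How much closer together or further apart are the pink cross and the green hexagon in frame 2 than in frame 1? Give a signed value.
-3.3

Distance in frame 1: 5.6. Distance in frame 2: 2.3.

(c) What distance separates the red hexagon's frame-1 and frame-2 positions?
2.4

The red hexagon moved from (3.9, 3.3) to (1.6, 2.6), a distance of √(2.3² + 0.7²) ≈ 2.4.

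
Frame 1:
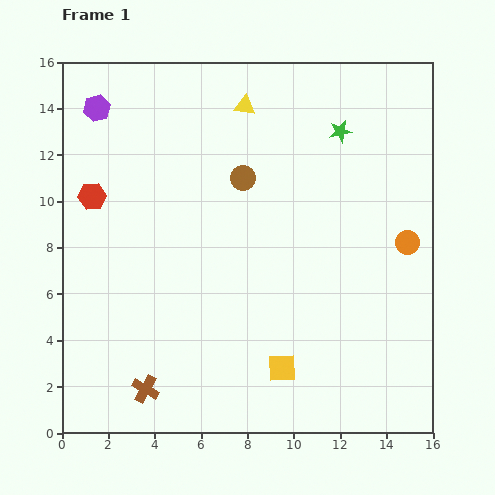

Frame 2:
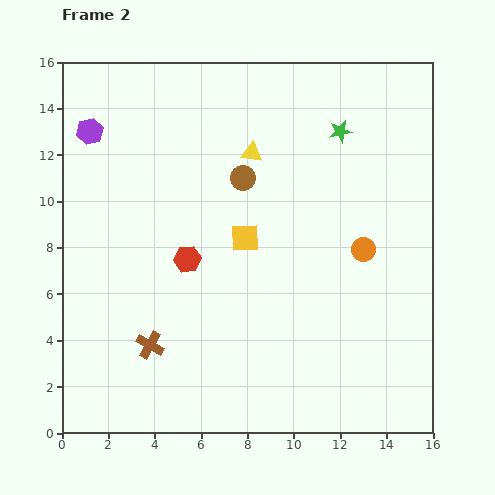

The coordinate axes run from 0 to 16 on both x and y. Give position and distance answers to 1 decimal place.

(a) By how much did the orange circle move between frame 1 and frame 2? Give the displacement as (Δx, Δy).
(-1.9, -0.3)

The orange circle was at (14.9, 8.2) in frame 1 and (13.0, 7.9) in frame 2.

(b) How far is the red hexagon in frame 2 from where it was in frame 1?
4.9

The red hexagon moved from (1.3, 10.2) to (5.4, 7.5), a distance of √(4.1² + 2.7²) ≈ 4.9.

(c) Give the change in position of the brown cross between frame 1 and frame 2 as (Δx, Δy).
(0.2, 1.9)

The brown cross was at (3.6, 1.9) in frame 1 and (3.8, 3.8) in frame 2.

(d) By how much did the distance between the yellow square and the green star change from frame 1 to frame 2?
-4.3

Distance in frame 1: 10.5. Distance in frame 2: 6.2.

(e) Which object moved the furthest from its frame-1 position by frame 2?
the yellow square

(moved 5.8; next 4.9)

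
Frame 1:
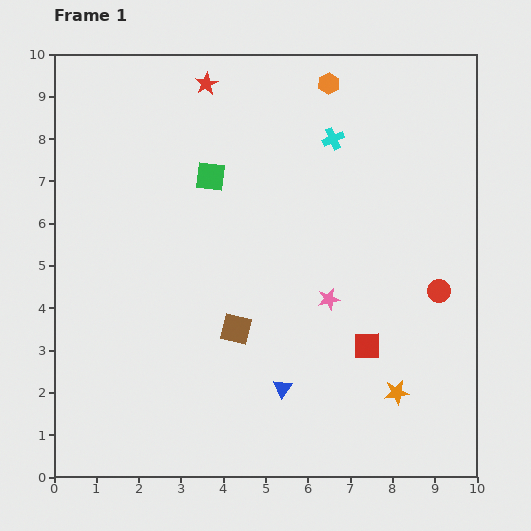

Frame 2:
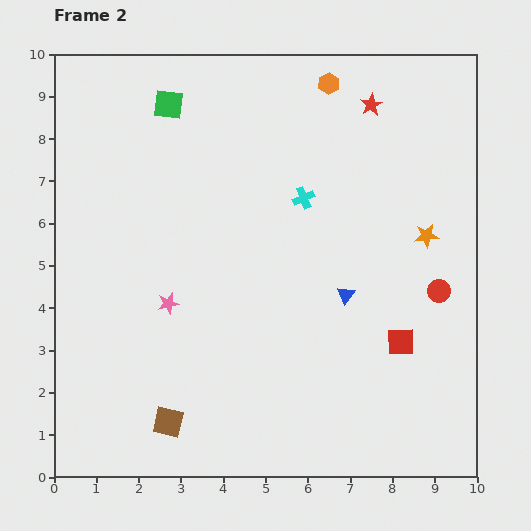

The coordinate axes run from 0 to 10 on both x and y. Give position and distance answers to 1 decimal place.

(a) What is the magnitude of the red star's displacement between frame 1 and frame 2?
3.9

The red star moved from (3.6, 9.3) to (7.5, 8.8), a distance of √(3.9² + 0.5²) ≈ 3.9.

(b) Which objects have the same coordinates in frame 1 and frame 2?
the orange hexagon, the red circle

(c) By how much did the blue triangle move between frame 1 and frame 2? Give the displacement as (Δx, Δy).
(1.5, 2.2)

The blue triangle was at (5.4, 2.1) in frame 1 and (6.9, 4.3) in frame 2.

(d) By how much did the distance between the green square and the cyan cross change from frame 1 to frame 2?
+0.9

Distance in frame 1: 3.0. Distance in frame 2: 3.9.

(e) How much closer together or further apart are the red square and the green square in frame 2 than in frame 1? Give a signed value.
+2.4

Distance in frame 1: 5.4. Distance in frame 2: 7.8.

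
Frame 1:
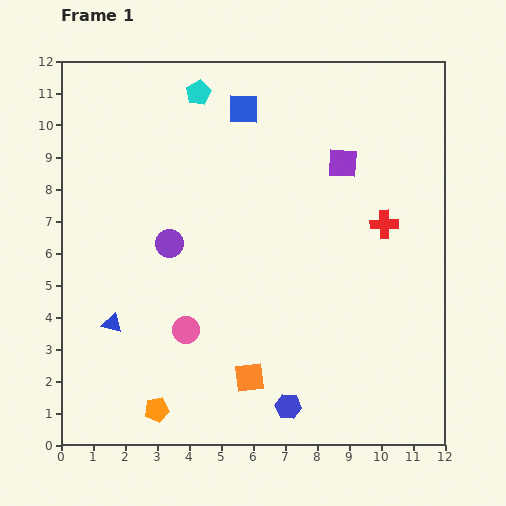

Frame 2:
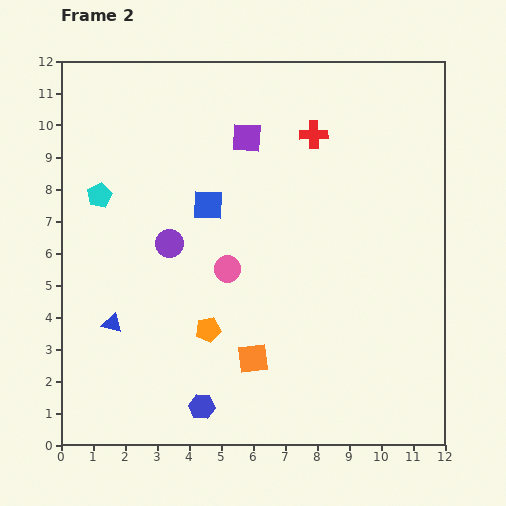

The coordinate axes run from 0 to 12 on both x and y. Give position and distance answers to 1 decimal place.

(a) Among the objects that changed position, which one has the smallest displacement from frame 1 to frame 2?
the orange square

(moved 0.6)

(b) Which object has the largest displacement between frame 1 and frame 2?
the cyan pentagon

(moved 4.5; next 3.6)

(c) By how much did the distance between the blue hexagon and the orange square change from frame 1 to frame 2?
+0.7

Distance in frame 1: 1.5. Distance in frame 2: 2.2.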